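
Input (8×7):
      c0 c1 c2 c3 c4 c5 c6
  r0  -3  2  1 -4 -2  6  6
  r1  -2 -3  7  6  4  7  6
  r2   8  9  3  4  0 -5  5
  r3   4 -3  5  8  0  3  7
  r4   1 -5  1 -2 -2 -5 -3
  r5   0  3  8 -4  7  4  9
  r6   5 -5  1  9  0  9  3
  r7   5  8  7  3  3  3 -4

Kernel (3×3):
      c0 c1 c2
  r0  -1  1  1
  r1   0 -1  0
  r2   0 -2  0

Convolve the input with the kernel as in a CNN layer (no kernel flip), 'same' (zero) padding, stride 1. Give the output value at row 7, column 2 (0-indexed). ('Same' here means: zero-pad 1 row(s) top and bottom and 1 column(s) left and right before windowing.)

The receptive field on the zero-padded input at this output position is [-5 1 9 / 8 7 3 / 0 0 0]. Elementwise product with the kernel and sum: -5·-1 + 1·1 + 9·1 + 7·-1 + 0·-2.

8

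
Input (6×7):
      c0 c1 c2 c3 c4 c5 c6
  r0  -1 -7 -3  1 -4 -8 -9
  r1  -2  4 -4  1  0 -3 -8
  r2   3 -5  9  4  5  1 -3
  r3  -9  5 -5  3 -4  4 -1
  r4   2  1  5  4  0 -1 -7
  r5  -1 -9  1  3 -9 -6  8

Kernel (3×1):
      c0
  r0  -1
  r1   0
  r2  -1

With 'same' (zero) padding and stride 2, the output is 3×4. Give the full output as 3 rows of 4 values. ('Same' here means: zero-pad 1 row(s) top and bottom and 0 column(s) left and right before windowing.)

2 4 0 8
11 9 4 9
10 4 13 -7

Output[0,0]: The receptive field on the zero-padded input at this output position is [0 / -1 / -2]. Elementwise product with the kernel and sum: 0·-1 + -2·-1.
Output[0,1]: The receptive field on the zero-padded input at this output position is [0 / -3 / -4]. Elementwise product with the kernel and sum: 0·-1 + -4·-1.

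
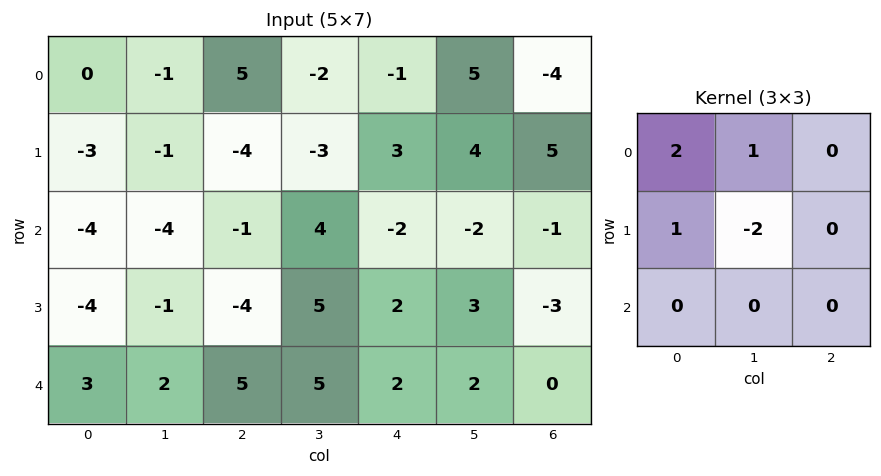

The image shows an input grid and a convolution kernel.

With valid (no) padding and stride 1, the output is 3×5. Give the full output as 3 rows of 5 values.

-2 10 10 -14 -2
-3 -8 -20 5 12
-14 -2 -12 7 -10

Output[0,0]: The receptive field on the input at this output position is [0 -1 5 / -3 -1 -4 / -4 -4 -1]. Elementwise product with the kernel and sum: 0·2 + -1·1 + -3·1 + -1·-2.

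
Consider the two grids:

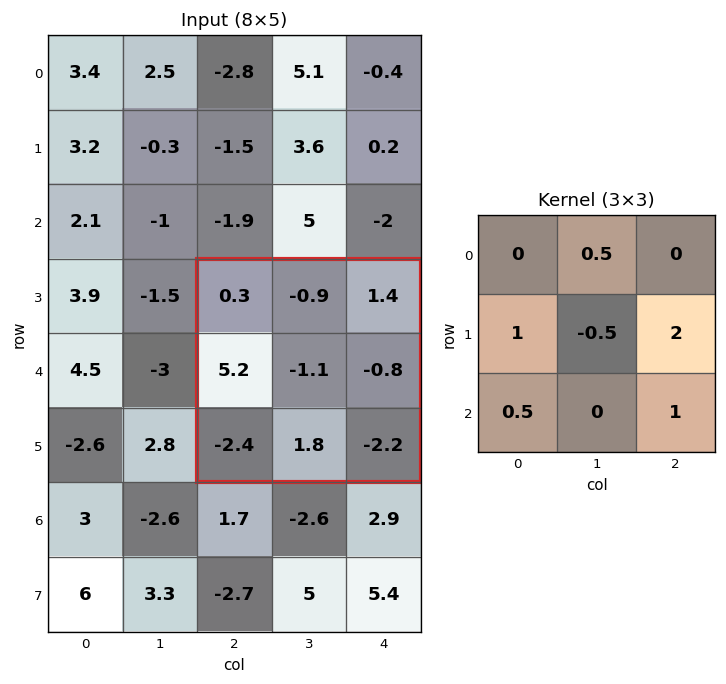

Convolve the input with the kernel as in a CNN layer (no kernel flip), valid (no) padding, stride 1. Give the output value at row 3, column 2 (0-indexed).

The receptive field on the input at this output position is [0.3 -0.9 1.4 / 5.2 -1.1 -0.8 / -2.4 1.8 -2.2]. Elementwise product with the kernel and sum: -0.9·0.5 + 5.2·1 + -1.1·-0.5 + -0.8·2 + -2.4·0.5 + -2.2·1.

0.3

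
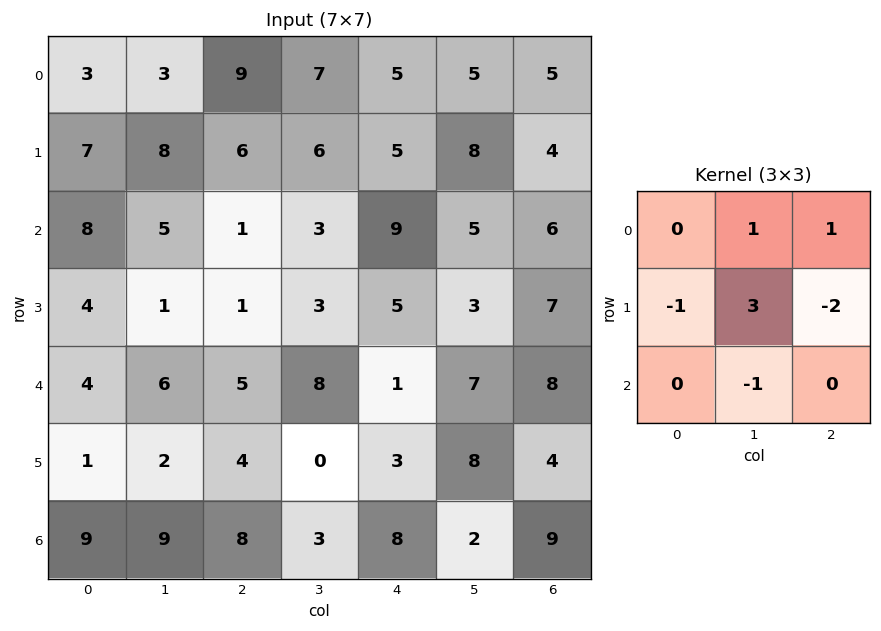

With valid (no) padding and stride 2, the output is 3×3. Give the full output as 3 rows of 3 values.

12 11 16
-3 2 -6
-1 -4 26

Output[0,0]: The receptive field on the input at this output position is [3 3 9 / 7 8 6 / 8 5 1]. Elementwise product with the kernel and sum: 3·1 + 9·1 + 7·-1 + 8·3 + 6·-2 + 5·-1.
Output[0,1]: The receptive field on the input at this output position is [9 7 5 / 6 6 5 / 1 3 9]. Elementwise product with the kernel and sum: 7·1 + 5·1 + 6·-1 + 6·3 + 5·-2 + 3·-1.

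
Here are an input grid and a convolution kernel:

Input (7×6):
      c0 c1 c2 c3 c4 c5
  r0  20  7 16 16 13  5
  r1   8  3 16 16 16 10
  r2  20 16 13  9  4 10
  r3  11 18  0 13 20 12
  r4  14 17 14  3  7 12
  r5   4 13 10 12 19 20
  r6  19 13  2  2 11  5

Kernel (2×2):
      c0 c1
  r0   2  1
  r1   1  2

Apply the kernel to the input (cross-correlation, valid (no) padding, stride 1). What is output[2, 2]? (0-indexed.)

The receptive field on the input at this output position is [13 9 / 0 13]. Elementwise product with the kernel and sum: 13·2 + 9·1 + 0·1 + 13·2.

61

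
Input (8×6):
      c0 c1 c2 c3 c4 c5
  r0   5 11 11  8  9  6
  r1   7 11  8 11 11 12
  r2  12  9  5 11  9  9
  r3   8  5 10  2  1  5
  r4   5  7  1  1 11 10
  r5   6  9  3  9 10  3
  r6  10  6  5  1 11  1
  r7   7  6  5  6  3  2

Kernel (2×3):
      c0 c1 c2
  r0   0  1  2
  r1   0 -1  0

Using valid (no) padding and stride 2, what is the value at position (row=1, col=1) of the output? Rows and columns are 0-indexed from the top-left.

27

The receptive field on the input at this output position is [5 11 9 / 10 2 1]. Elementwise product with the kernel and sum: 11·1 + 9·2 + 2·-1.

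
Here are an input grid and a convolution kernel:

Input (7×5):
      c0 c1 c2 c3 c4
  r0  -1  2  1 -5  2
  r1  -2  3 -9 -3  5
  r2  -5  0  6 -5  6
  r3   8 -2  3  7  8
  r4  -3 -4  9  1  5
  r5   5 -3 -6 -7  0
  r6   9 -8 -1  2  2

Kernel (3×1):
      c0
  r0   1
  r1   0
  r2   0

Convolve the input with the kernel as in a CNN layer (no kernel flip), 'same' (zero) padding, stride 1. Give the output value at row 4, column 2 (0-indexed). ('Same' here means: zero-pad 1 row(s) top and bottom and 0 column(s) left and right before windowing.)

3

The receptive field on the zero-padded input at this output position is [3 / 9 / -6]. Elementwise product with the kernel and sum: 3·1.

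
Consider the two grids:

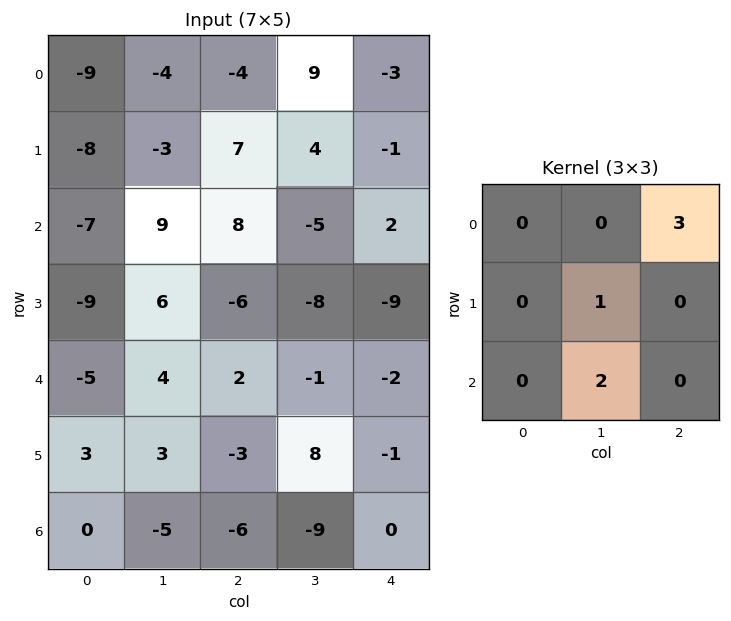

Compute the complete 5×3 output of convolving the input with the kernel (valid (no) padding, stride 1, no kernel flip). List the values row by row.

3 50 -15
42 8 -24
38 -17 -4
-8 -28 -12
-1 -18 -16

Output[0,0]: The receptive field on the input at this output position is [-9 -4 -4 / -8 -3 7 / -7 9 8]. Elementwise product with the kernel and sum: -4·3 + -3·1 + 9·2.
Output[0,1]: The receptive field on the input at this output position is [-4 -4 9 / -3 7 4 / 9 8 -5]. Elementwise product with the kernel and sum: 9·3 + 7·1 + 8·2.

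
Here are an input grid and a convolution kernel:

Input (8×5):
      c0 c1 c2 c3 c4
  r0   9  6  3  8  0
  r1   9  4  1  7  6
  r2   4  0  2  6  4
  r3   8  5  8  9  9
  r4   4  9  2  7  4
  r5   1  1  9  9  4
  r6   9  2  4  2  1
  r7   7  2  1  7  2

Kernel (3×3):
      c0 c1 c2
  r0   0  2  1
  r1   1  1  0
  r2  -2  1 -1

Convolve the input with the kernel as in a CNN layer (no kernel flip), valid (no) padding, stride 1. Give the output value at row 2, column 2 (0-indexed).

32

The receptive field on the input at this output position is [2 6 4 / 8 9 9 / 2 7 4]. Elementwise product with the kernel and sum: 6·2 + 4·1 + 8·1 + 9·1 + 2·-2 + 7·1 + 4·-1.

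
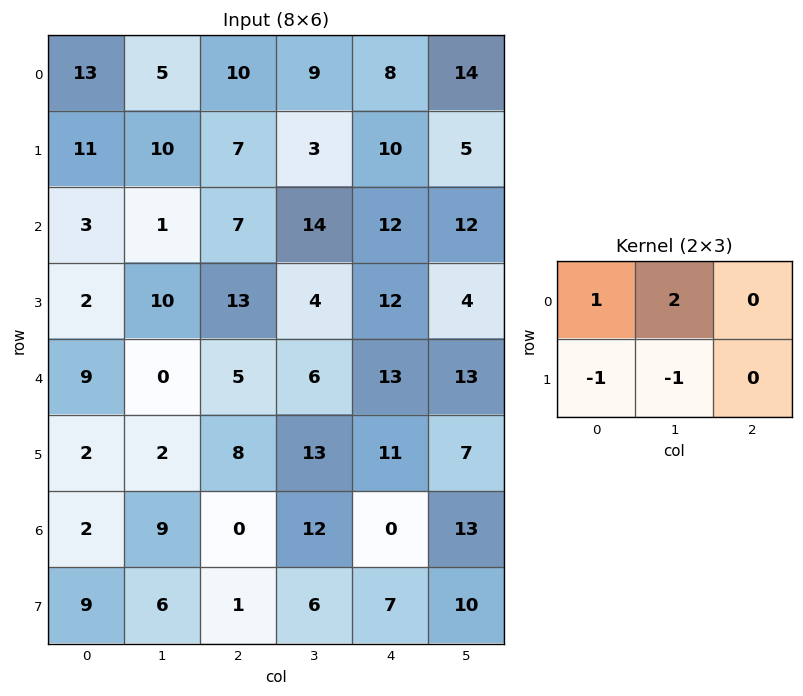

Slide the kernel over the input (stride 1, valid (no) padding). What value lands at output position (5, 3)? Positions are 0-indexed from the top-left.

23

The receptive field on the input at this output position is [13 11 7 / 12 0 13]. Elementwise product with the kernel and sum: 13·1 + 11·2 + 12·-1 + 0·-1.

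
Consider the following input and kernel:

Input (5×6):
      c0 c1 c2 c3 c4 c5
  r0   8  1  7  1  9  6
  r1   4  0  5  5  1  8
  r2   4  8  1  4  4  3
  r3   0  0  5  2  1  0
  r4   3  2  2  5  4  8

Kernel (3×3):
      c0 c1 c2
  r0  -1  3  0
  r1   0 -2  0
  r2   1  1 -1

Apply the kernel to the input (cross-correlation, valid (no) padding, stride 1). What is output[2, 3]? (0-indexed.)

7

The receptive field on the input at this output position is [4 4 3 / 2 1 0 / 5 4 8]. Elementwise product with the kernel and sum: 4·-1 + 4·3 + 1·-2 + 5·1 + 4·1 + 8·-1.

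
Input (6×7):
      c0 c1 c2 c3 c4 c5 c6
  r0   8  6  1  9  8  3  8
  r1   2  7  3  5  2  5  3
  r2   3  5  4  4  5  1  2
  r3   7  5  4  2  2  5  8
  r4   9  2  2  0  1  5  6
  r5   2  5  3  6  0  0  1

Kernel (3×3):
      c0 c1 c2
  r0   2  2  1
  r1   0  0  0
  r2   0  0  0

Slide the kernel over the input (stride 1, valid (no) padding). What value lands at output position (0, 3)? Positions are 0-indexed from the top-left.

37

The receptive field on the input at this output position is [9 8 3 / 5 2 5 / 4 5 1]. Elementwise product with the kernel and sum: 9·2 + 8·2 + 3·1.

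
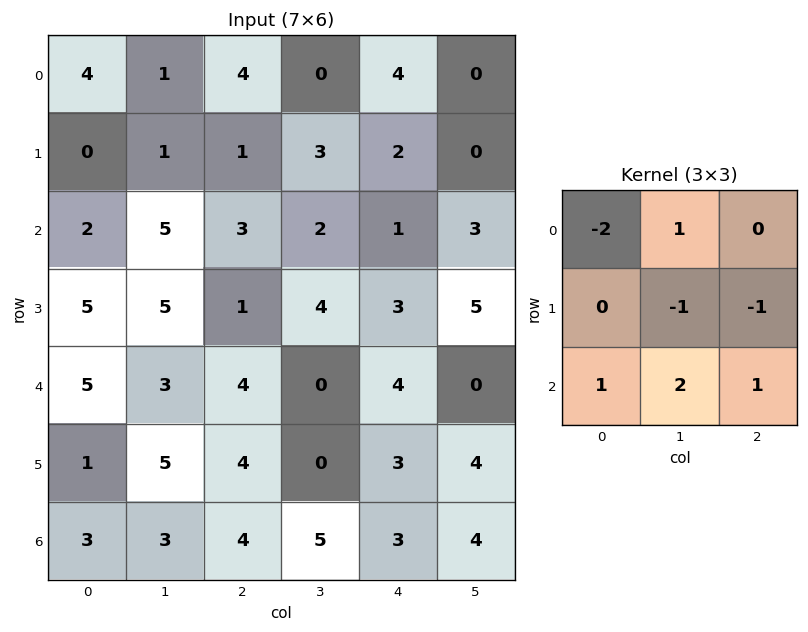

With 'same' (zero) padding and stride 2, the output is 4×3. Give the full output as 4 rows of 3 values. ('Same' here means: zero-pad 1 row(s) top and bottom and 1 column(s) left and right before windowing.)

Output[0,0]: The receptive field on the zero-padded input at this output position is [0 0 0 / 0 4 1 / 0 0 1]. Elementwise product with the kernel and sum: 0·-2 + 0·1 + 4·-1 + 1·-1 + 0·1 + 0·2 + 1·1.

-4 2 3
8 5 7
4 0 1
-5 -15 -4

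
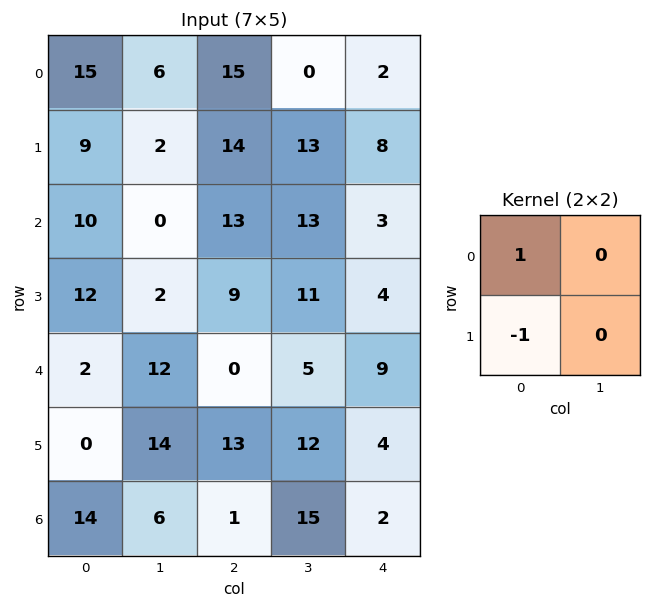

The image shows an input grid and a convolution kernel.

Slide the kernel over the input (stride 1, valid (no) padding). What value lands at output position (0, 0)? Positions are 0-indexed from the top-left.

6

The receptive field on the input at this output position is [15 6 / 9 2]. Elementwise product with the kernel and sum: 15·1 + 9·-1.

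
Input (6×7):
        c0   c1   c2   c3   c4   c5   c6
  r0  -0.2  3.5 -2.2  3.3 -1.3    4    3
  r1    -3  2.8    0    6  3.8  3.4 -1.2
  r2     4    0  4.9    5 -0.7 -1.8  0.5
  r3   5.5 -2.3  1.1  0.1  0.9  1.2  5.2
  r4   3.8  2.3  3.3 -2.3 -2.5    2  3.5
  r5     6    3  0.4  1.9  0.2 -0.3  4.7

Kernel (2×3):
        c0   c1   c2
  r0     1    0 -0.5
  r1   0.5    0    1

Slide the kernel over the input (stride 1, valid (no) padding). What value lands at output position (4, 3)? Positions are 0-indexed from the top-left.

-2.65

The receptive field on the input at this output position is [-2.3 -2.5 2 / 1.9 0.2 -0.3]. Elementwise product with the kernel and sum: -2.3·1 + 2·-0.5 + 1.9·0.5 + -0.3·1.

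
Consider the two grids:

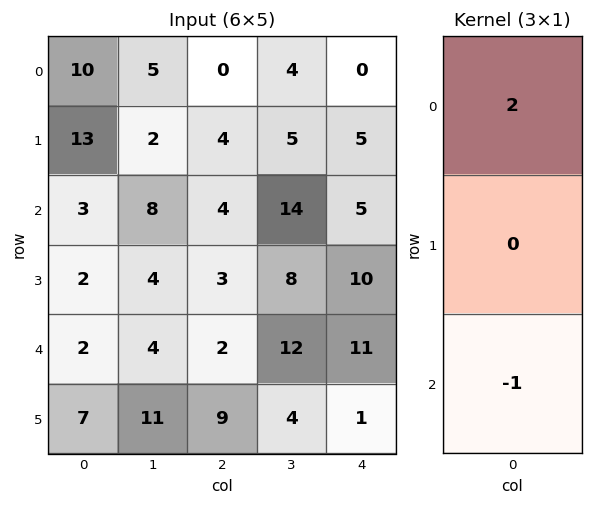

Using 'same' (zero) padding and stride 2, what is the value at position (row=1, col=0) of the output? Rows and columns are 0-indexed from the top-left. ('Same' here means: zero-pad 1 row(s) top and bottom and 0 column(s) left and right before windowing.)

24

The receptive field on the zero-padded input at this output position is [13 / 3 / 2]. Elementwise product with the kernel and sum: 13·2 + 2·-1.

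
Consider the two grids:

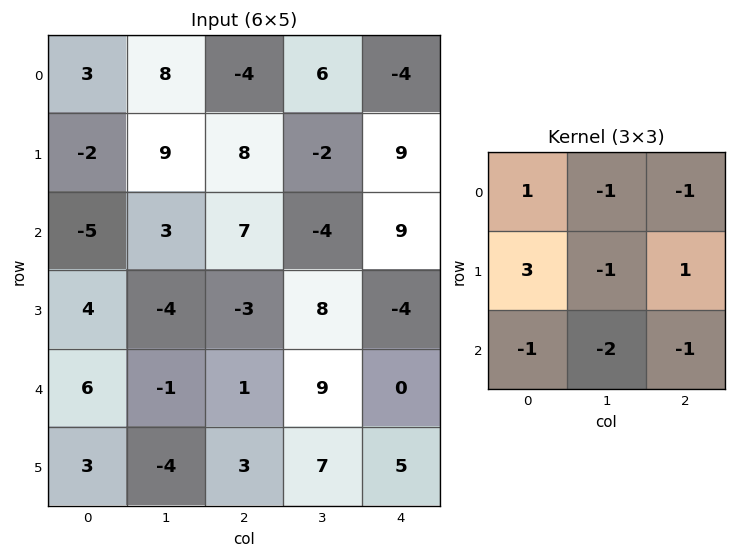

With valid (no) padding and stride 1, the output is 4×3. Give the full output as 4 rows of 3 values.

-16 10 21
-23 3 26
-7 -11 -38
33 -13 -35

Output[0,0]: The receptive field on the input at this output position is [3 8 -4 / -2 9 8 / -5 3 7]. Elementwise product with the kernel and sum: 3·1 + 8·-1 + -4·-1 + -2·3 + 9·-1 + 8·1 + -5·-1 + 3·-2 + 7·-1.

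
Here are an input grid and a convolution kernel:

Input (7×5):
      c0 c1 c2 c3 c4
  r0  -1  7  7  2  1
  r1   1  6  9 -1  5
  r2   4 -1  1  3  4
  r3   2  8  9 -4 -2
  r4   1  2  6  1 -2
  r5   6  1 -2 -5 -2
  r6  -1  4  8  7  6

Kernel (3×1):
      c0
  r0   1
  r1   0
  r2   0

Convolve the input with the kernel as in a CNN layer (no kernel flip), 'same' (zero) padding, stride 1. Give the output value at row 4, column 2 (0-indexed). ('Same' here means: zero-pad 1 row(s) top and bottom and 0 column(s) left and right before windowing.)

The receptive field on the zero-padded input at this output position is [9 / 6 / -2]. Elementwise product with the kernel and sum: 9·1.

9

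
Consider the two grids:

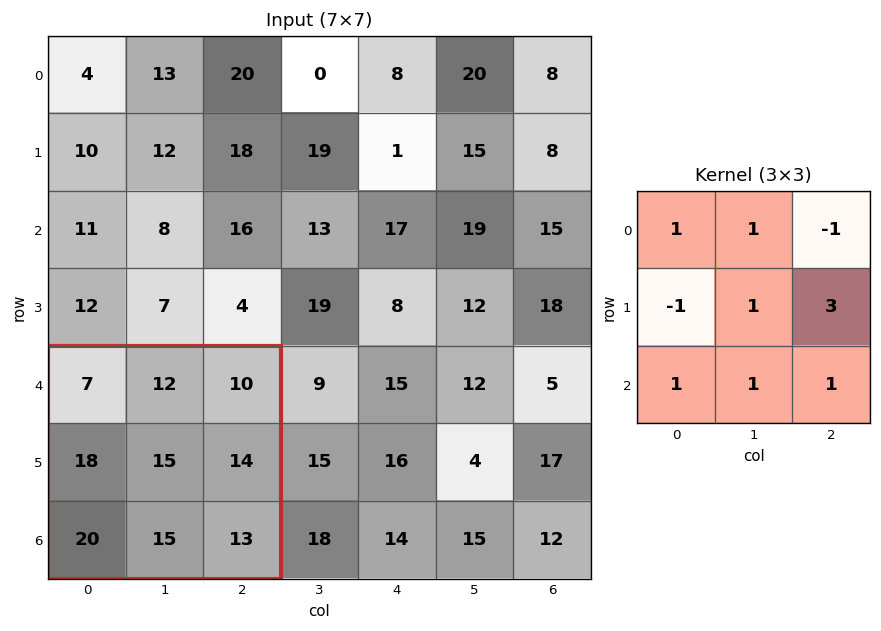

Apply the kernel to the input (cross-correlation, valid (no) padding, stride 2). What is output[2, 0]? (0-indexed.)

The receptive field on the input at this output position is [7 12 10 / 18 15 14 / 20 15 13]. Elementwise product with the kernel and sum: 7·1 + 12·1 + 10·-1 + 18·-1 + 15·1 + 14·3 + 20·1 + 15·1 + 13·1.

96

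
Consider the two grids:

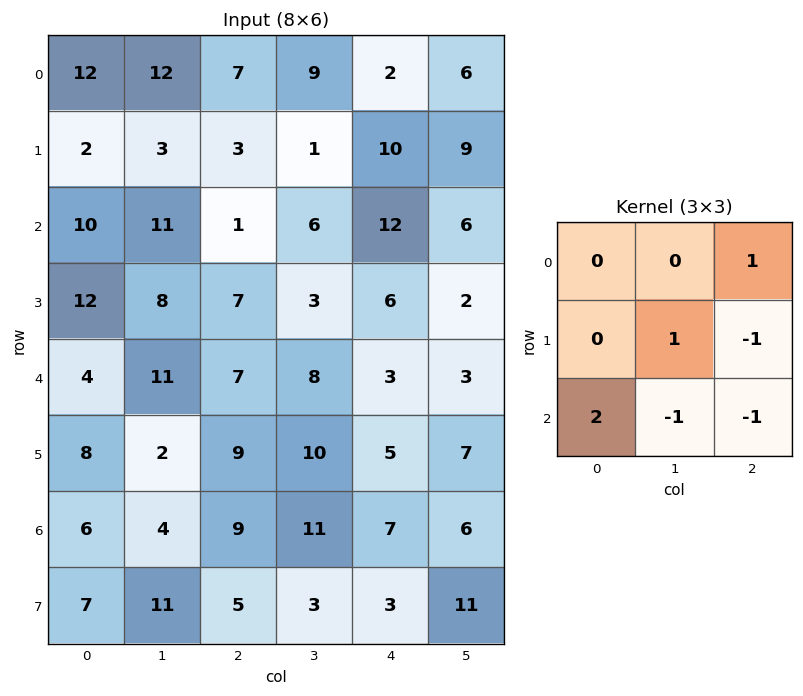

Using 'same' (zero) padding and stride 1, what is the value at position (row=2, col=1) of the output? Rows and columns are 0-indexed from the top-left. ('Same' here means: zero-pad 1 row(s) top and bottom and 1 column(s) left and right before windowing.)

The receptive field on the zero-padded input at this output position is [2 3 3 / 10 11 1 / 12 8 7]. Elementwise product with the kernel and sum: 3·1 + 11·1 + 1·-1 + 12·2 + 8·-1 + 7·-1.

22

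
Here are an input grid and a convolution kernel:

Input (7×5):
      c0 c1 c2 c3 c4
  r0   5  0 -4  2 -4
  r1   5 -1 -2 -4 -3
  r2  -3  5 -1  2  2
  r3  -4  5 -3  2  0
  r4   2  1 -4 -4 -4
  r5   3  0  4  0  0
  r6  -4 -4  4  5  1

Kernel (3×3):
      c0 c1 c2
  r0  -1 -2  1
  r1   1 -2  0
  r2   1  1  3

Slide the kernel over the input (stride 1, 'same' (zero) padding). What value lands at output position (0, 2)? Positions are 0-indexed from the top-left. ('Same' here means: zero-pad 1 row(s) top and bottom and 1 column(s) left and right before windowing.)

-7

The receptive field on the zero-padded input at this output position is [0 0 0 / 0 -4 2 / -1 -2 -4]. Elementwise product with the kernel and sum: 0·-1 + 0·-2 + 0·1 + 0·1 + -4·-2 + -1·1 + -2·1 + -4·3.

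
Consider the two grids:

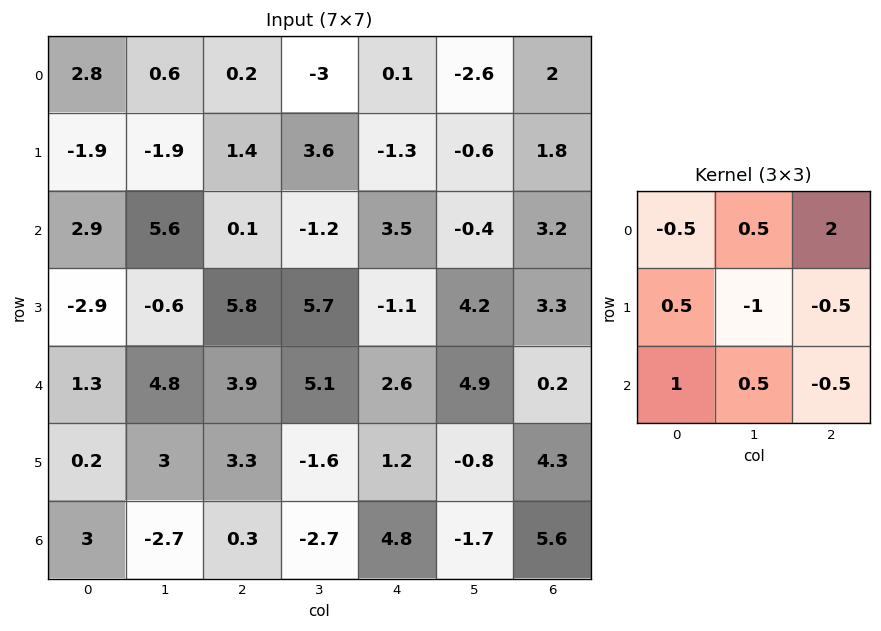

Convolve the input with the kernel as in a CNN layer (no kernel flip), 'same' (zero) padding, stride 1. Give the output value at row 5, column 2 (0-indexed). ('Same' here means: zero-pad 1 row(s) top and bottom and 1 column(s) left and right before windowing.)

7.55

The receptive field on the zero-padded input at this output position is [4.8 3.9 5.1 / 3 3.3 -1.6 / -2.7 0.3 -2.7]. Elementwise product with the kernel and sum: 4.8·-0.5 + 3.9·0.5 + 5.1·2 + 3·0.5 + 3.3·-1 + -1.6·-0.5 + -2.7·1 + 0.3·0.5 + -2.7·-0.5.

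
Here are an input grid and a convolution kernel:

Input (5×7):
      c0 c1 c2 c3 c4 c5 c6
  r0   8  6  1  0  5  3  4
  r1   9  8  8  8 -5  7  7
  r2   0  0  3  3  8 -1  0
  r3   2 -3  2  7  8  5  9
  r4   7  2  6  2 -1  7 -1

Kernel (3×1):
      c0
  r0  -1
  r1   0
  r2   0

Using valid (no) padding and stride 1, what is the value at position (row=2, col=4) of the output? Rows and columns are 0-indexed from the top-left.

The receptive field on the input at this output position is [8 / 8 / -1]. Elementwise product with the kernel and sum: 8·-1.

-8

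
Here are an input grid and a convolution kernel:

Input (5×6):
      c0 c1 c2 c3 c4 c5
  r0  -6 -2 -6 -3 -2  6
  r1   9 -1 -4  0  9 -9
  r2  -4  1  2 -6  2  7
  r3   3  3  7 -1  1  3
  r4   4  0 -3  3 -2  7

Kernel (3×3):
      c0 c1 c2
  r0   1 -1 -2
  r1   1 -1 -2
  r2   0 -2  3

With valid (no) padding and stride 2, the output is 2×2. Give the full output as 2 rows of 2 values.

Output[0,0]: The receptive field on the input at this output position is [-6 -2 -6 / 9 -1 -4 / -4 1 2]. Elementwise product with the kernel and sum: -6·1 + -2·-1 + -6·-2 + 9·1 + -1·-1 + -4·-2 + 1·-2 + 2·3.
Output[0,1]: The receptive field on the input at this output position is [-6 -3 -2 / -4 0 9 / 2 -6 2]. Elementwise product with the kernel and sum: -6·1 + -3·-1 + -2·-2 + -4·1 + 0·-1 + 9·-2 + -6·-2 + 2·3.

30 -3
-32 -2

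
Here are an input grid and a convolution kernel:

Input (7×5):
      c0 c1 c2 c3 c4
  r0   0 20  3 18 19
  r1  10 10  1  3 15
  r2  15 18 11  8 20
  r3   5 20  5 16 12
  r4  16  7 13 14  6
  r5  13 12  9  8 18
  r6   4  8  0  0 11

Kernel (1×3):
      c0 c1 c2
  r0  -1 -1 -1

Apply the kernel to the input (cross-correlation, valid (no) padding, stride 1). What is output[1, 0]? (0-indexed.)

The receptive field on the input at this output position is [10 10 1]. Elementwise product with the kernel and sum: 10·-1 + 10·-1 + 1·-1.

-21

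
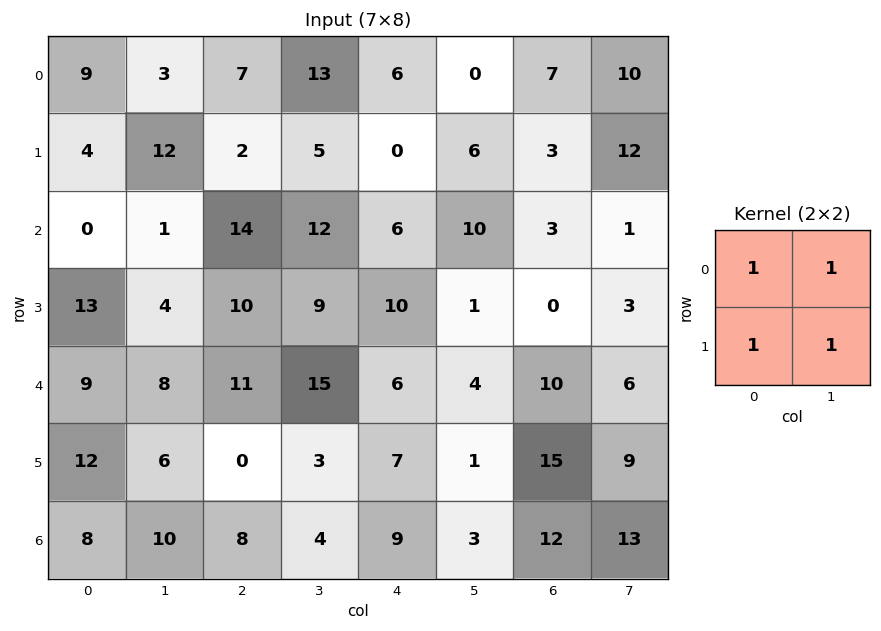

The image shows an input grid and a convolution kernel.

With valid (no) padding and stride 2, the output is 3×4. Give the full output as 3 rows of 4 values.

Output[0,0]: The receptive field on the input at this output position is [9 3 / 4 12]. Elementwise product with the kernel and sum: 9·1 + 3·1 + 4·1 + 12·1.

28 27 12 32
18 45 27 7
35 29 18 40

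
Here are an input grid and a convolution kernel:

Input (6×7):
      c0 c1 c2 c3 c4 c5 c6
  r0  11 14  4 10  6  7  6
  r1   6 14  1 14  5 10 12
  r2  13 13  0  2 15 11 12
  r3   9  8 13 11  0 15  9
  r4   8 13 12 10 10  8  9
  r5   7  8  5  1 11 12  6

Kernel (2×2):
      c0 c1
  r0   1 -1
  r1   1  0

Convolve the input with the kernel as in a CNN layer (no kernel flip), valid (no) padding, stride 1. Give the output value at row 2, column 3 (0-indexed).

-2

The receptive field on the input at this output position is [2 15 / 11 0]. Elementwise product with the kernel and sum: 2·1 + 15·-1 + 11·1.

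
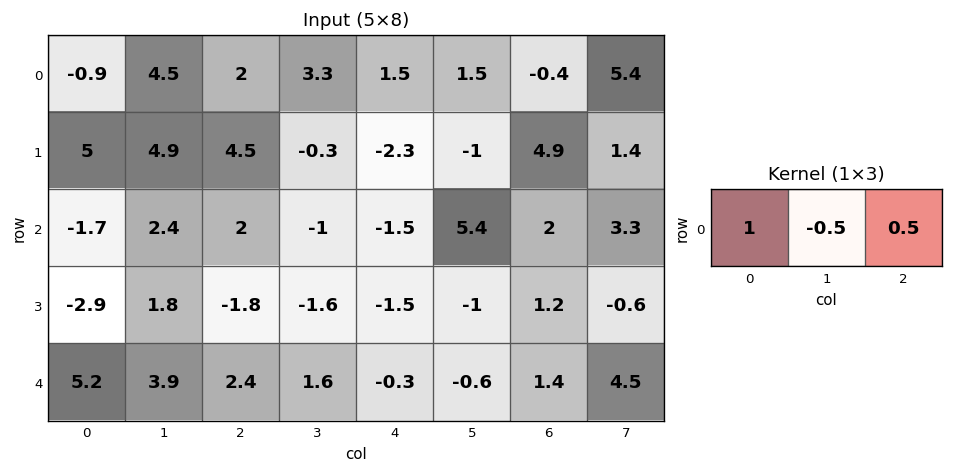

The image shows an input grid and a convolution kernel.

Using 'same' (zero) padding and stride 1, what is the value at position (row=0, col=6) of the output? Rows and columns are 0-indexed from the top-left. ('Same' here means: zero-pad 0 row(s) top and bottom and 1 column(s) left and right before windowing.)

The receptive field on the zero-padded input at this output position is [1.5 -0.4 5.4]. Elementwise product with the kernel and sum: 1.5·1 + -0.4·-0.5 + 5.4·0.5.

4.4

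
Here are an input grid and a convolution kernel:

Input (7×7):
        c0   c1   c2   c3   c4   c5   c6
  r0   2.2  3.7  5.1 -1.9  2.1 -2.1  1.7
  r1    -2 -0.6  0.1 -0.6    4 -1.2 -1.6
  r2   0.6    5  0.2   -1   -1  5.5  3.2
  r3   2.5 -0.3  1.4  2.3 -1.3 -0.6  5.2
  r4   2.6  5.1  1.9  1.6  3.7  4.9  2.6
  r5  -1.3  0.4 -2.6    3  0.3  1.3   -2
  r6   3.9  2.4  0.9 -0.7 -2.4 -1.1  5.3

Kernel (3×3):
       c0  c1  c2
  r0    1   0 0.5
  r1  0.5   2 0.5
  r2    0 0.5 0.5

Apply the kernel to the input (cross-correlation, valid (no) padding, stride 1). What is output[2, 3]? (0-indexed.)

4.3

The receptive field on the input at this output position is [-1 -1 5.5 / 2.3 -1.3 -0.6 / 1.6 3.7 4.9]. Elementwise product with the kernel and sum: -1·1 + 5.5·0.5 + 2.3·0.5 + -1.3·2 + -0.6·0.5 + 3.7·0.5 + 4.9·0.5.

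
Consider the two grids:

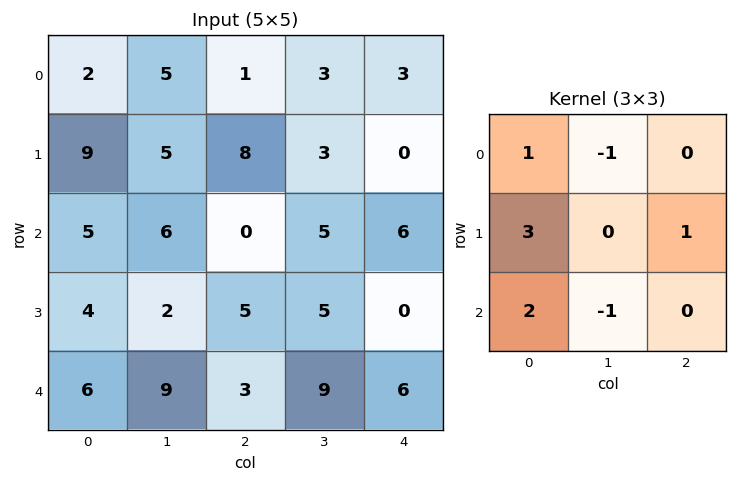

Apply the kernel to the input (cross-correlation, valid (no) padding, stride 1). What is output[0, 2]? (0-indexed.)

The receptive field on the input at this output position is [1 3 3 / 8 3 0 / 0 5 6]. Elementwise product with the kernel and sum: 1·1 + 3·-1 + 8·3 + 0·1 + 0·2 + 5·-1.

17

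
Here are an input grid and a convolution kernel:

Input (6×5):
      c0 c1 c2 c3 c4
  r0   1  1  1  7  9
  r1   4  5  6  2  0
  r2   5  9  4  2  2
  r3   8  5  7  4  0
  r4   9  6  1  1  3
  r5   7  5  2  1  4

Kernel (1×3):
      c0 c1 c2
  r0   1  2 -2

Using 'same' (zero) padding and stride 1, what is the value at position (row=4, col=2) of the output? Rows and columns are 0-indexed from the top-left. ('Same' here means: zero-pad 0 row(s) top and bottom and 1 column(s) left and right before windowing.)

The receptive field on the zero-padded input at this output position is [6 1 1]. Elementwise product with the kernel and sum: 6·1 + 1·2 + 1·-2.

6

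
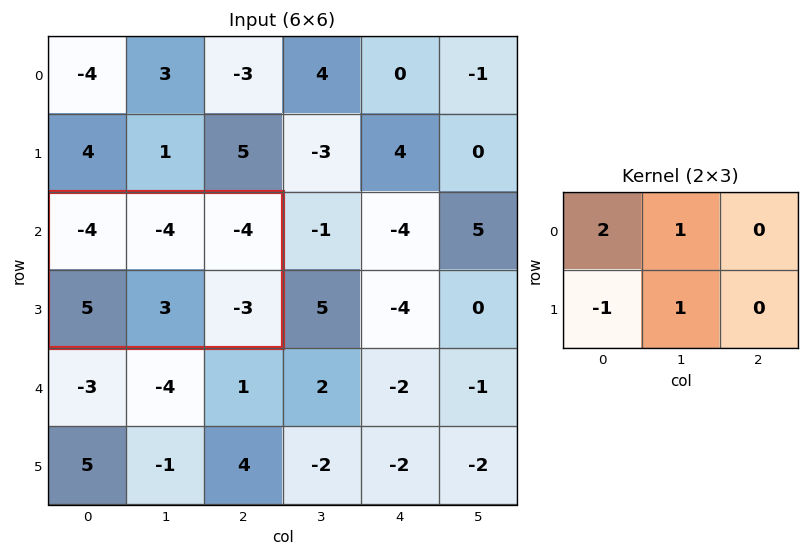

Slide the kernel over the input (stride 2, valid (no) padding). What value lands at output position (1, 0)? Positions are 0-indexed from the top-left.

The receptive field on the input at this output position is [-4 -4 -4 / 5 3 -3]. Elementwise product with the kernel and sum: -4·2 + -4·1 + 5·-1 + 3·1.

-14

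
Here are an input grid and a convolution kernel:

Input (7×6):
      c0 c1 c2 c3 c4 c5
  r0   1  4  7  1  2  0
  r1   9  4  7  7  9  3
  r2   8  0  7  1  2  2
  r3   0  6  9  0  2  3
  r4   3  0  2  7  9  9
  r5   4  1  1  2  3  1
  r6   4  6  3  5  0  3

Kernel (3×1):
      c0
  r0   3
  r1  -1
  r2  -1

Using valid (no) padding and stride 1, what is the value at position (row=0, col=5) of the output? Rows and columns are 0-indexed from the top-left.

-5

The receptive field on the input at this output position is [0 / 3 / 2]. Elementwise product with the kernel and sum: 0·3 + 3·-1 + 2·-1.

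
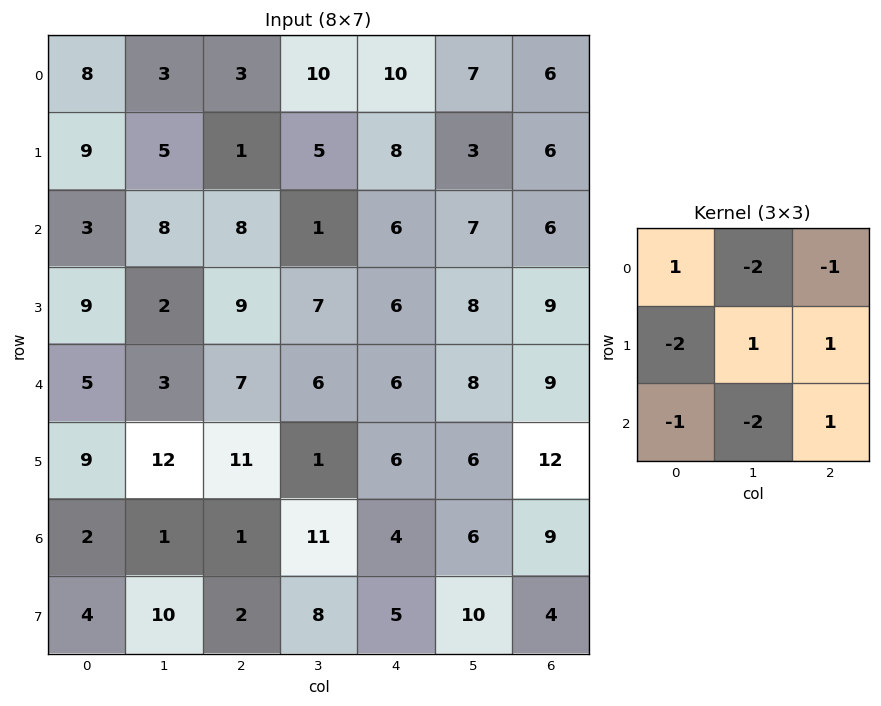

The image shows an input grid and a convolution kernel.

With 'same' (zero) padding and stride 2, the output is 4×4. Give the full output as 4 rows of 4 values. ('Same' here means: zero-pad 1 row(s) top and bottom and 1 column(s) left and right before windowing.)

Output[0,0]: The receptive field on the zero-padded input at this output position is [0 0 0 / 0 8 3 / 0 9 5]. Elementwise product with the kernel and sum: 0·1 + 0·-2 + 0·-1 + 0·-2 + 8·1 + 3·1 + 0·-1 + 9·-2 + 5·1.

-2 5 -21 -23
-28 -22 -14 -43
-18 -49 -18 -47
-25 -7 -37 -39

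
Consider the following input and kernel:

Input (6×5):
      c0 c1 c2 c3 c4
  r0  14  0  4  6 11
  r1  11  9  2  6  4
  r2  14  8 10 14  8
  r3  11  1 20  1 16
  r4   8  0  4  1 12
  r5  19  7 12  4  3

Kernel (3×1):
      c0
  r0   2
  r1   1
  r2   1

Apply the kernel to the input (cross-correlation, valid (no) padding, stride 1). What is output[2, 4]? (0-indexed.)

44

The receptive field on the input at this output position is [8 / 16 / 12]. Elementwise product with the kernel and sum: 8·2 + 16·1 + 12·1.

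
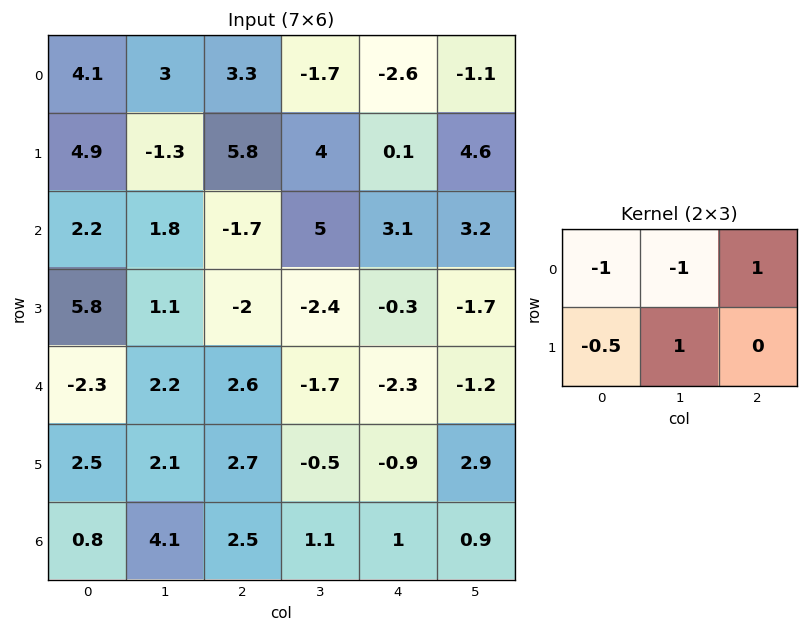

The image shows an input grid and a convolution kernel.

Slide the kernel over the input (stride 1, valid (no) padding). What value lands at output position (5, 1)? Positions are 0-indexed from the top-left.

-4.85

The receptive field on the input at this output position is [2.1 2.7 -0.5 / 4.1 2.5 1.1]. Elementwise product with the kernel and sum: 2.1·-1 + 2.7·-1 + -0.5·1 + 4.1·-0.5 + 2.5·1.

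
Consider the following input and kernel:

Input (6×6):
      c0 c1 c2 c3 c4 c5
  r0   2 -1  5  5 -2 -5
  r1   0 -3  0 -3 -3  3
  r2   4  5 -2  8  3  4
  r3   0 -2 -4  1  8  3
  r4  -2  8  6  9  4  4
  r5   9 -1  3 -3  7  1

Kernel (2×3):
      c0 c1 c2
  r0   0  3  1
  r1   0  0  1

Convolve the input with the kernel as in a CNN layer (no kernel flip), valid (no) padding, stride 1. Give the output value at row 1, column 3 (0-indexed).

The receptive field on the input at this output position is [-3 -3 3 / 8 3 4]. Elementwise product with the kernel and sum: -3·3 + 3·1 + 4·1.

-2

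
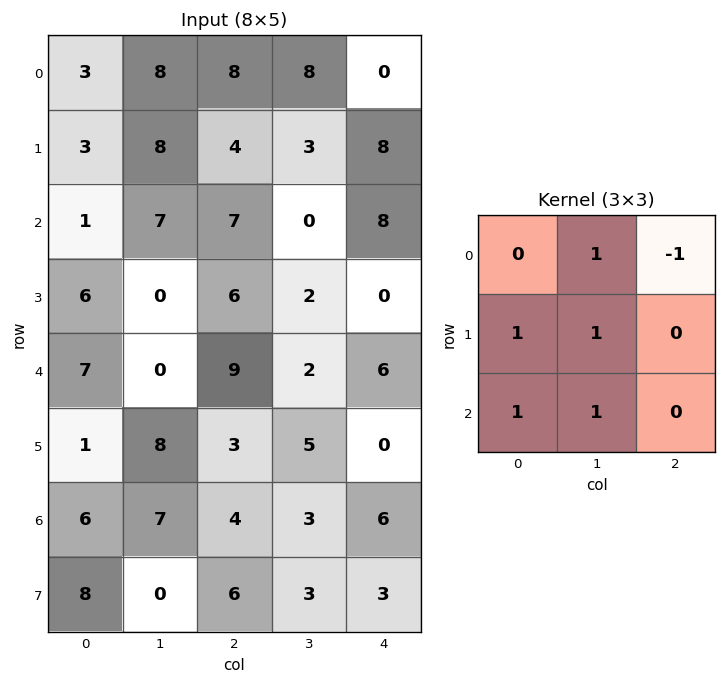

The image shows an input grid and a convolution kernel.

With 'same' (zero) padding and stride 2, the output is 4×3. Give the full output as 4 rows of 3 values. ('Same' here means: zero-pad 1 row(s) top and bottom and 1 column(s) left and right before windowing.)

6 28 19
2 21 18
14 24 13
7 15 15

Output[0,0]: The receptive field on the zero-padded input at this output position is [0 0 0 / 0 3 8 / 0 3 8]. Elementwise product with the kernel and sum: 0·1 + 0·-1 + 0·1 + 3·1 + 0·1 + 3·1.
Output[0,1]: The receptive field on the zero-padded input at this output position is [0 0 0 / 8 8 8 / 8 4 3]. Elementwise product with the kernel and sum: 0·1 + 0·-1 + 8·1 + 8·1 + 8·1 + 4·1.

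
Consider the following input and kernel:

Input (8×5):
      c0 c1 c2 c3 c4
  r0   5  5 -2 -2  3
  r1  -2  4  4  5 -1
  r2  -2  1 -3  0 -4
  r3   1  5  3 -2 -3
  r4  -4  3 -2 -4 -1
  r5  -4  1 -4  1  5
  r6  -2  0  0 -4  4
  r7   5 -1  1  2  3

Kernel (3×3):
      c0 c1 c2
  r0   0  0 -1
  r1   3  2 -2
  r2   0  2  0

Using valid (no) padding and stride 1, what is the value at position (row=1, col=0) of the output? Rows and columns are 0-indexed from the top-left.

8

The receptive field on the input at this output position is [-2 4 4 / -2 1 -3 / 1 5 3]. Elementwise product with the kernel and sum: 4·-1 + -2·3 + 1·2 + -3·-2 + 5·2.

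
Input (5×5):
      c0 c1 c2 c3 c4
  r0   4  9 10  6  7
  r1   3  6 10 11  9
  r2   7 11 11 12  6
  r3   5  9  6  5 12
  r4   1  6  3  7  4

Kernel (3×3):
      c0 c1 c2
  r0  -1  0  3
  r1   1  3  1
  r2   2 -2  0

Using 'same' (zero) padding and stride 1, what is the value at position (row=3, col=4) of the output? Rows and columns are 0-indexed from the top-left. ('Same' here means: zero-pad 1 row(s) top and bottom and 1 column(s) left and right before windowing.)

35

The receptive field on the zero-padded input at this output position is [12 6 0 / 5 12 0 / 7 4 0]. Elementwise product with the kernel and sum: 12·-1 + 0·3 + 5·1 + 12·3 + 0·1 + 7·2 + 4·-2.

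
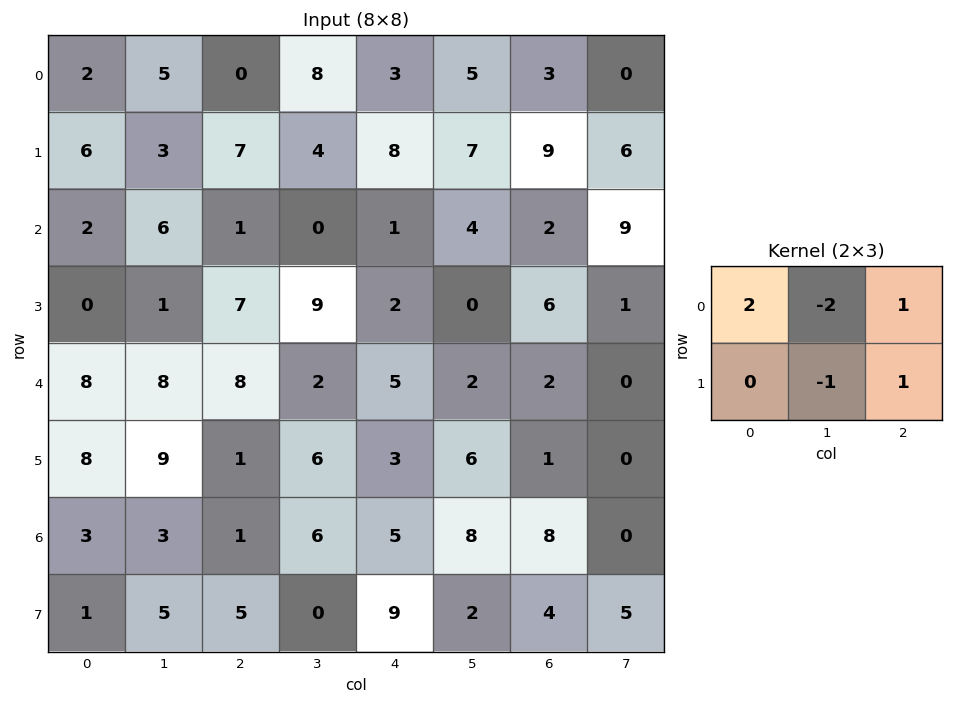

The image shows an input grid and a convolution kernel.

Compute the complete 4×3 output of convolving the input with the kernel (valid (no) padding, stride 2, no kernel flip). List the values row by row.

-2 -9 1
-1 -4 2
0 14 3
1 4 4

Output[0,0]: The receptive field on the input at this output position is [2 5 0 / 6 3 7]. Elementwise product with the kernel and sum: 2·2 + 5·-2 + 0·1 + 3·-1 + 7·1.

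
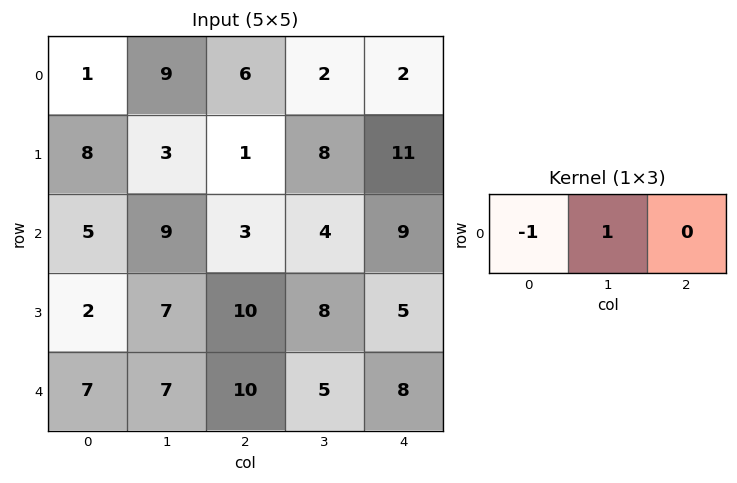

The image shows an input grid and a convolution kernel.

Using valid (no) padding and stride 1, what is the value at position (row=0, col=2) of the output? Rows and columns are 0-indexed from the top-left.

The receptive field on the input at this output position is [6 2 2]. Elementwise product with the kernel and sum: 6·-1 + 2·1.

-4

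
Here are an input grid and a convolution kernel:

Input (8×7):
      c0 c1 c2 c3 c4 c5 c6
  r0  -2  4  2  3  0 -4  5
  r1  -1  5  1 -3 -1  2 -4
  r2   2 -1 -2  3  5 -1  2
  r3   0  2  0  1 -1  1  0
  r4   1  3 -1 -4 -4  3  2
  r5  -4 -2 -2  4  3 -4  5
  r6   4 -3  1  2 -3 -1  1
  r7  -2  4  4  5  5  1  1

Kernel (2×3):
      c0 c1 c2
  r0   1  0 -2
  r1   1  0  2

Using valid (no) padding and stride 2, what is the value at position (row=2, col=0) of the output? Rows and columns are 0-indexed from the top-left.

The receptive field on the input at this output position is [1 3 -1 / -4 -2 -2]. Elementwise product with the kernel and sum: 1·1 + -1·-2 + -4·1 + -2·2.

-5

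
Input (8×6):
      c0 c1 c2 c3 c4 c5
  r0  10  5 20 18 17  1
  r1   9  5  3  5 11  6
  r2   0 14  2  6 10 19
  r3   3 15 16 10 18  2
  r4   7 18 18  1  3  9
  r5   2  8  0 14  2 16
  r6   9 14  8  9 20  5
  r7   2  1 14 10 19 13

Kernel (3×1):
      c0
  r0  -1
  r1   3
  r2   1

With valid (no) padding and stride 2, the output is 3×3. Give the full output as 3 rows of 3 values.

Output[0,0]: The receptive field on the input at this output position is [10 / 9 / 0]. Elementwise product with the kernel and sum: 10·-1 + 9·3 + 0·1.
Output[0,1]: The receptive field on the input at this output position is [20 / 3 / 2]. Elementwise product with the kernel and sum: 20·-1 + 3·3 + 2·1.

17 -9 26
16 64 47
8 -10 23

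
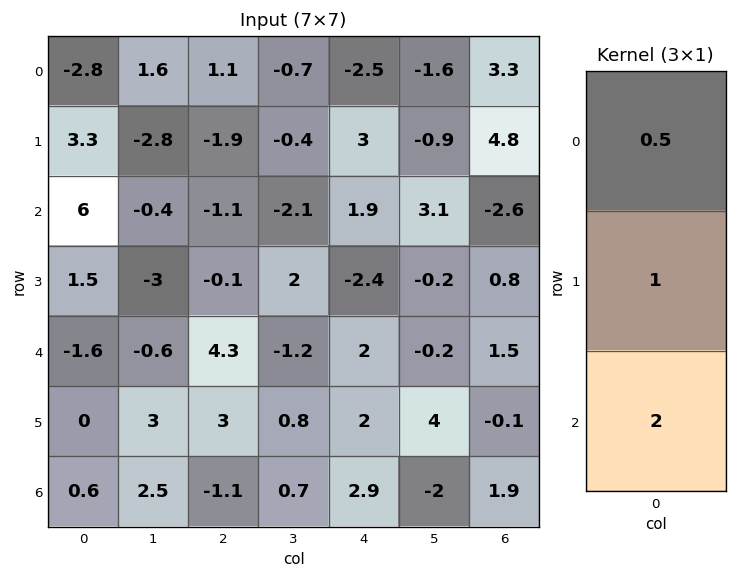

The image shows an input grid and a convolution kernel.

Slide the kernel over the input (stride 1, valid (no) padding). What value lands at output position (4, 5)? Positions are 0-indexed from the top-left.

-0.1

The receptive field on the input at this output position is [-0.2 / 4 / -2]. Elementwise product with the kernel and sum: -0.2·0.5 + 4·1 + -2·2.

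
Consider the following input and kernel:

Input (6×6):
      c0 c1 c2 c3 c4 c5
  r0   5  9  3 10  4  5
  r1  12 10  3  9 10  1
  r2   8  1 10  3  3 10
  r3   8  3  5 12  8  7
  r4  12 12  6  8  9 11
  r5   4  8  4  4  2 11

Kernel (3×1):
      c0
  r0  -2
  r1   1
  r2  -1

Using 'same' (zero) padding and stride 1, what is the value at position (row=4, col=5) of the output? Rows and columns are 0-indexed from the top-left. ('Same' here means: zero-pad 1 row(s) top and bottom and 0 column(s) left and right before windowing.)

-14

The receptive field on the zero-padded input at this output position is [7 / 11 / 11]. Elementwise product with the kernel and sum: 7·-2 + 11·1 + 11·-1.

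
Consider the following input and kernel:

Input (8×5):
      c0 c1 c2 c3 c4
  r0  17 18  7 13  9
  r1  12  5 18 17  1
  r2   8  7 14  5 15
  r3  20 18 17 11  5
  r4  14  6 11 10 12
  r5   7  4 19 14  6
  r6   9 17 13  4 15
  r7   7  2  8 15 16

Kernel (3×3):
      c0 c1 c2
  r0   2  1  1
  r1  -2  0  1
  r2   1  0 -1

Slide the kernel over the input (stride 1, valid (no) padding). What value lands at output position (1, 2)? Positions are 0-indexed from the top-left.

The receptive field on the input at this output position is [18 17 1 / 14 5 15 / 17 11 5]. Elementwise product with the kernel and sum: 18·2 + 17·1 + 1·1 + 14·-2 + 15·1 + 17·1 + 5·-1.

53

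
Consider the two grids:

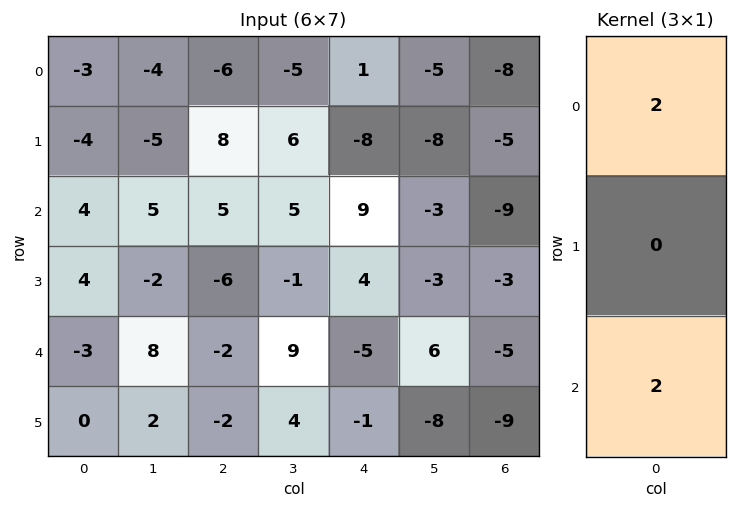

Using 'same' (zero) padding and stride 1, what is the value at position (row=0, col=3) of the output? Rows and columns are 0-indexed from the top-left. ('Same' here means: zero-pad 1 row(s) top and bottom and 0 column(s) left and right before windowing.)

The receptive field on the zero-padded input at this output position is [0 / -5 / 6]. Elementwise product with the kernel and sum: 0·2 + 6·2.

12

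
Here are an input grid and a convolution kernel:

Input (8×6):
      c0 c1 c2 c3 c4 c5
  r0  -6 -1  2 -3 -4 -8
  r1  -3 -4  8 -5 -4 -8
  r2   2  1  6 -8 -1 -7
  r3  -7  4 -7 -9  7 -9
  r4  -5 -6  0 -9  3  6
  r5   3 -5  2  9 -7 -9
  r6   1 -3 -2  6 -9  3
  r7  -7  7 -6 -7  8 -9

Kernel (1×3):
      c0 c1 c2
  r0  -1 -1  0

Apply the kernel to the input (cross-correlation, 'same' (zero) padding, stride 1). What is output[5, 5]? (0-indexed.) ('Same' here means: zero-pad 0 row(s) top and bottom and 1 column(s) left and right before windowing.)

16

The receptive field on the zero-padded input at this output position is [-7 -9 0]. Elementwise product with the kernel and sum: -7·-1 + -9·-1.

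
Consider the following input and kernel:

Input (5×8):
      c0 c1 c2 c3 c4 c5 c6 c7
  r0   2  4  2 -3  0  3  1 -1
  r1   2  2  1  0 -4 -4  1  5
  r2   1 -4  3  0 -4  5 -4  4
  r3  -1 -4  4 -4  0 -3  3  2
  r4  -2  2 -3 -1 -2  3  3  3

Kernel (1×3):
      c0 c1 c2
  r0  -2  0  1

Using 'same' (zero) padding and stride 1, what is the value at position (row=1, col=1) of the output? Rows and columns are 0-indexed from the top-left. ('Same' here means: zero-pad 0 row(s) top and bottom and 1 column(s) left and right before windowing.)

The receptive field on the zero-padded input at this output position is [2 2 1]. Elementwise product with the kernel and sum: 2·-2 + 1·1.

-3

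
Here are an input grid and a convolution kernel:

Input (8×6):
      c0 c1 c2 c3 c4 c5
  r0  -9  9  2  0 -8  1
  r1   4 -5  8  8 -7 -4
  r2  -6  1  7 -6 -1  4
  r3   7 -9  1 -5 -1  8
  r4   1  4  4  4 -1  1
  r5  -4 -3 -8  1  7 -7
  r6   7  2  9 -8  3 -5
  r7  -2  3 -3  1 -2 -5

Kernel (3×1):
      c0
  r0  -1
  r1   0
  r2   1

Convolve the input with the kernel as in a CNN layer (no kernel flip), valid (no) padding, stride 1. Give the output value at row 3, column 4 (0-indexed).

8

The receptive field on the input at this output position is [-1 / -1 / 7]. Elementwise product with the kernel and sum: -1·-1 + 7·1.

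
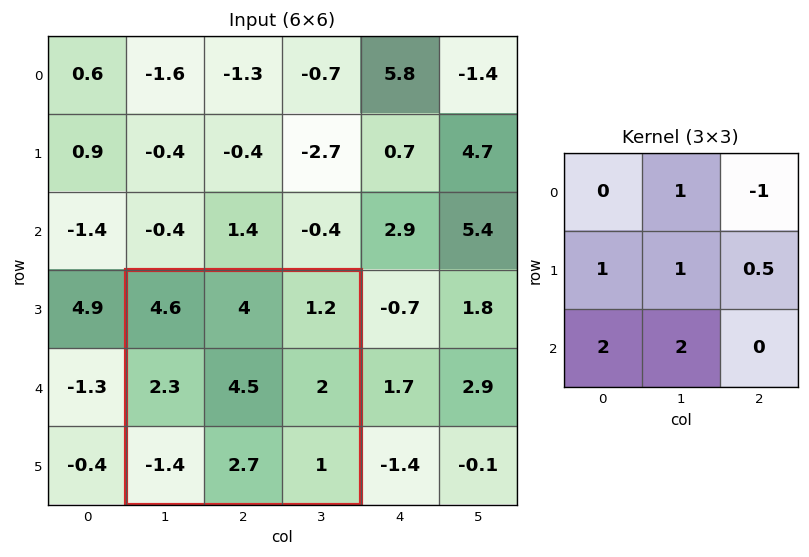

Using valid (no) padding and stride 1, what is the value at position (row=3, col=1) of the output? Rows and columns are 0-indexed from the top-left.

The receptive field on the input at this output position is [4.6 4 1.2 / 2.3 4.5 2 / -1.4 2.7 1]. Elementwise product with the kernel and sum: 4·1 + 1.2·-1 + 2.3·1 + 4.5·1 + 2·0.5 + -1.4·2 + 2.7·2.

13.2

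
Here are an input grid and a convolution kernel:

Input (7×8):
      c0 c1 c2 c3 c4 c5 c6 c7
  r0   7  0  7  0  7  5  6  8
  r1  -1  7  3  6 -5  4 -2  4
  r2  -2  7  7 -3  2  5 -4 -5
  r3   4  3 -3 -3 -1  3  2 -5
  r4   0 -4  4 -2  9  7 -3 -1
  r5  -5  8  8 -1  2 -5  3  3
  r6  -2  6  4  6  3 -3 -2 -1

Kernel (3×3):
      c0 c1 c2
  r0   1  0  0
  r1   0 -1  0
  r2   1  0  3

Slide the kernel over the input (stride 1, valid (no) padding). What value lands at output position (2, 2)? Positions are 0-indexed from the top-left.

The receptive field on the input at this output position is [7 -3 2 / -3 -3 -1 / 4 -2 9]. Elementwise product with the kernel and sum: 7·1 + -3·-1 + 4·1 + 9·3.

41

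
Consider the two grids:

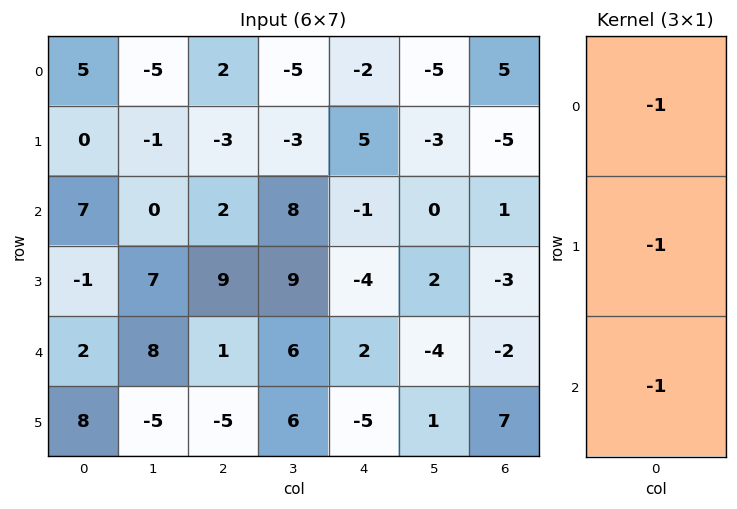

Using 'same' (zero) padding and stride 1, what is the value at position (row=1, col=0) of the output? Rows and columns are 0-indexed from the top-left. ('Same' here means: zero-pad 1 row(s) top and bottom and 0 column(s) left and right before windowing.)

-12

The receptive field on the zero-padded input at this output position is [5 / 0 / 7]. Elementwise product with the kernel and sum: 5·-1 + 0·-1 + 7·-1.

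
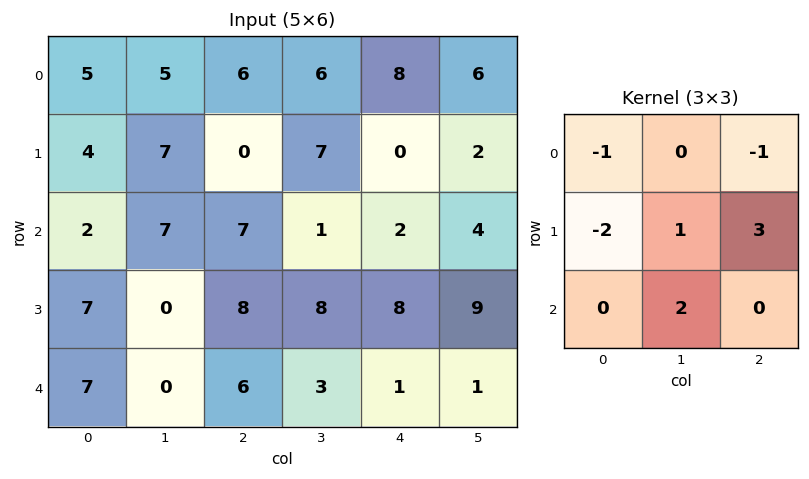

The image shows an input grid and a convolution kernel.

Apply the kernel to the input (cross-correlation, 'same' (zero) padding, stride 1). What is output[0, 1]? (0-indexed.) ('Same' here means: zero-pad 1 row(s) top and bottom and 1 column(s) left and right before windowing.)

27

The receptive field on the zero-padded input at this output position is [0 0 0 / 5 5 6 / 4 7 0]. Elementwise product with the kernel and sum: 0·-1 + 0·-1 + 5·-2 + 5·1 + 6·3 + 7·2.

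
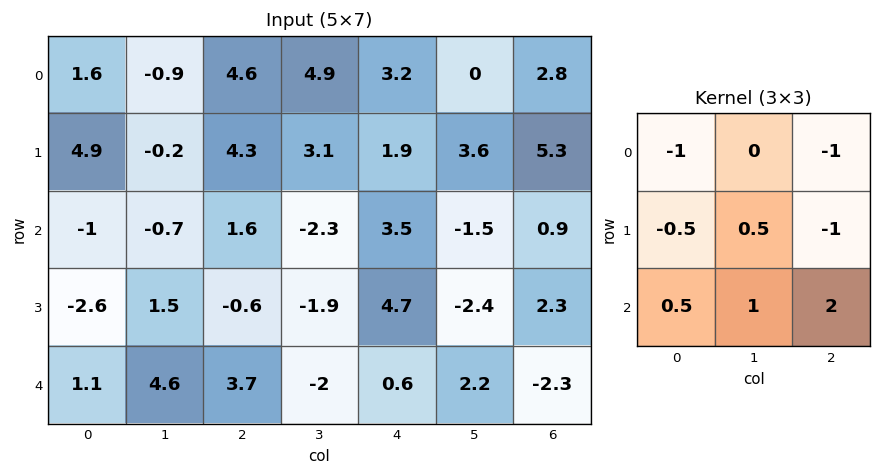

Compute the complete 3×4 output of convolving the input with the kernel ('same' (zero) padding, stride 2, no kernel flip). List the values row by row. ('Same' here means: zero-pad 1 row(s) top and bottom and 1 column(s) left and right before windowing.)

Output[0,0]: The receptive field on the zero-padded input at this output position is [0 0 0 / 0 1.6 -0.9 / 0 4.9 -0.2]. Elementwise product with the kernel and sum: 0·-1 + 0·-1 + 0·-0.5 + 1.6·0.5 + -0.9·-1 + 0·0.5 + 4.9·1 + -0.2·2.

6.2 8.25 9.8 8.5
0.8 -3.1 -3.35 -1.3
-5.55 1.95 3.4 0.15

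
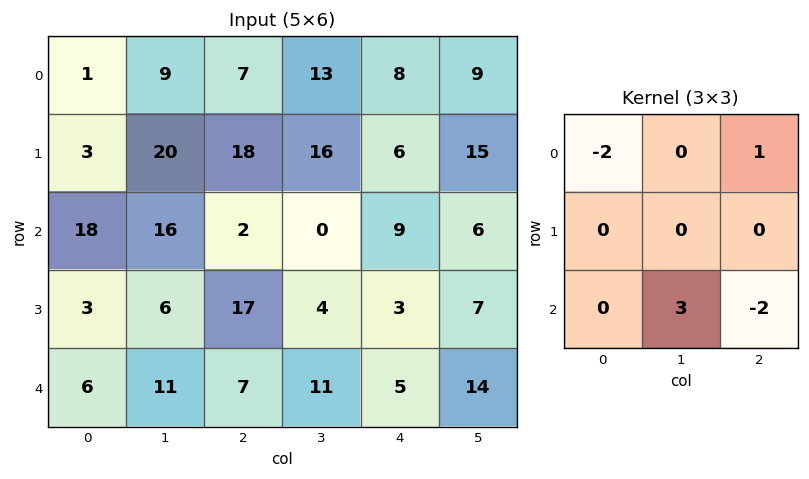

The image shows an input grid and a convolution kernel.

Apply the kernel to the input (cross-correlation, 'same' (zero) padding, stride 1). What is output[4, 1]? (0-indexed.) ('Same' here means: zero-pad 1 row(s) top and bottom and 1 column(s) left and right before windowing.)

11

The receptive field on the zero-padded input at this output position is [3 6 17 / 6 11 7 / 0 0 0]. Elementwise product with the kernel and sum: 3·-2 + 17·1 + 0·3 + 0·-2.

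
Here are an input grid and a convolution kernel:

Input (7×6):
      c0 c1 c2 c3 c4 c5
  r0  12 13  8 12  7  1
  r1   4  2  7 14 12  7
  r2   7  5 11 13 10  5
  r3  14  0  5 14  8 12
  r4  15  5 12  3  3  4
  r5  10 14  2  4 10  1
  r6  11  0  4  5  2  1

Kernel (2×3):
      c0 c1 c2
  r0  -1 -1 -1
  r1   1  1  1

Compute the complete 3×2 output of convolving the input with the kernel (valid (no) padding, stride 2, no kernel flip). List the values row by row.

Output[0,0]: The receptive field on the input at this output position is [12 13 8 / 4 2 7]. Elementwise product with the kernel and sum: 12·-1 + 13·-1 + 8·-1 + 4·1 + 2·1 + 7·1.

-20 6
-4 -7
-6 -2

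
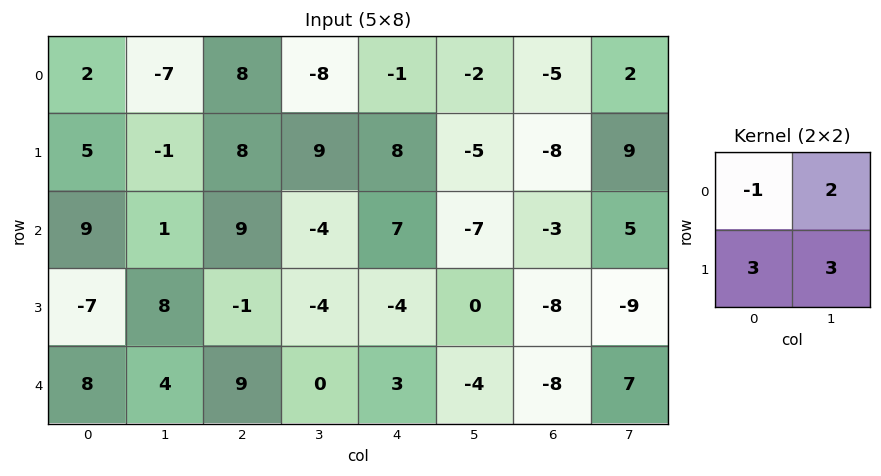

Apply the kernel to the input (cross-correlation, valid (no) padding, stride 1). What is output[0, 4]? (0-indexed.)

The receptive field on the input at this output position is [-1 -2 / 8 -5]. Elementwise product with the kernel and sum: -1·-1 + -2·2 + 8·3 + -5·3.

6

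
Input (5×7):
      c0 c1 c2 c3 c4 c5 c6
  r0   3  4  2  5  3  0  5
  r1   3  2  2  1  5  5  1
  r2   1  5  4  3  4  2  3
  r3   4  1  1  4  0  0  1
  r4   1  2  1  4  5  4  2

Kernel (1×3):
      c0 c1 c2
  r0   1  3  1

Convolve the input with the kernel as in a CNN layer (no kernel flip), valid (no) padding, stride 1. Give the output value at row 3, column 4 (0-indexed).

The receptive field on the input at this output position is [0 0 1]. Elementwise product with the kernel and sum: 0·1 + 0·3 + 1·1.

1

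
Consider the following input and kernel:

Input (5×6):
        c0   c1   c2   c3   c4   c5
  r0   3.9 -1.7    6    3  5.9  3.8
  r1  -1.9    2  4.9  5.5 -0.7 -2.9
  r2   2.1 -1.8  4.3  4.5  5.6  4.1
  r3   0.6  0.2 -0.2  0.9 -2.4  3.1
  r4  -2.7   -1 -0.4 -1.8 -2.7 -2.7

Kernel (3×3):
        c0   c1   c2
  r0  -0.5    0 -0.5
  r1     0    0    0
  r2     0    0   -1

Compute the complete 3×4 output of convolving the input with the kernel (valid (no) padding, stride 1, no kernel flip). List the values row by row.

Output[0,0]: The receptive field on the input at this output position is [3.9 -1.7 6 / -1.9 2 4.9 / 2.1 -1.8 4.3]. Elementwise product with the kernel and sum: 3.9·-0.5 + 6·-0.5 + 4.3·-1.

-9.25 -5.15 -11.55 -7.5
-1.3 -4.65 0.3 -4.4
-2.8 0.45 -2.25 -1.6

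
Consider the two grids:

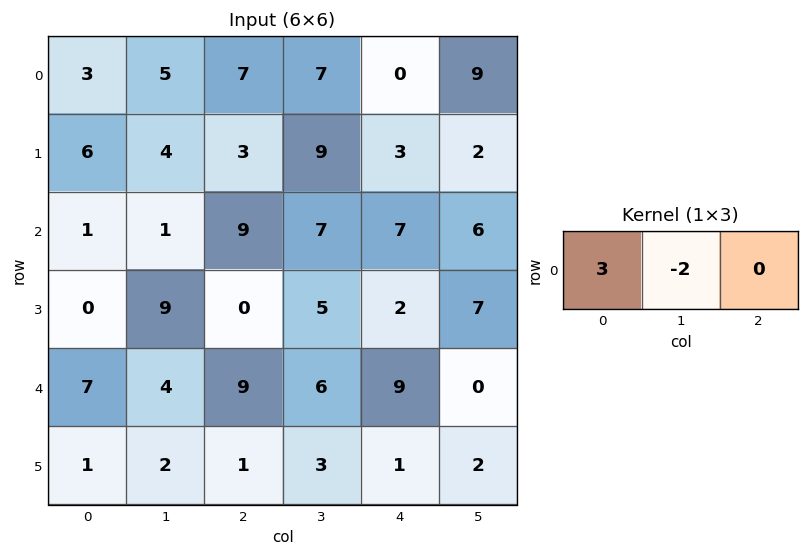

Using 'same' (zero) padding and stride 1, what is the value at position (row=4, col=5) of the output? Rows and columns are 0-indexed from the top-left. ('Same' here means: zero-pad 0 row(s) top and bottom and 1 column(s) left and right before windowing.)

27

The receptive field on the zero-padded input at this output position is [9 0 0]. Elementwise product with the kernel and sum: 9·3 + 0·-2.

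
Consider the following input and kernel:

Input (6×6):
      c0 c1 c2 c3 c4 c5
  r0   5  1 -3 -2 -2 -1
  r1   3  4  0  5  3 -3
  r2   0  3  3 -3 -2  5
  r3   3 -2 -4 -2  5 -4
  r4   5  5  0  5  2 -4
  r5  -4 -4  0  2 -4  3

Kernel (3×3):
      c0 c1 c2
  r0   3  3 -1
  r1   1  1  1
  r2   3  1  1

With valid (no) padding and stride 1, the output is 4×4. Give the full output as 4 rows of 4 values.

Output[0,0]: The receptive field on the input at this output position is [5 1 -3 / 3 4 0 / 0 3 3]. Elementwise product with the kernel and sum: 5·3 + 1·3 + -3·-1 + 3·1 + 4·1 + 0·1 + 0·3 + 3·1 + 3·1.

34 14 -1 -12
30 -2 1 22
23 33 8 -8
1 -16 -18 21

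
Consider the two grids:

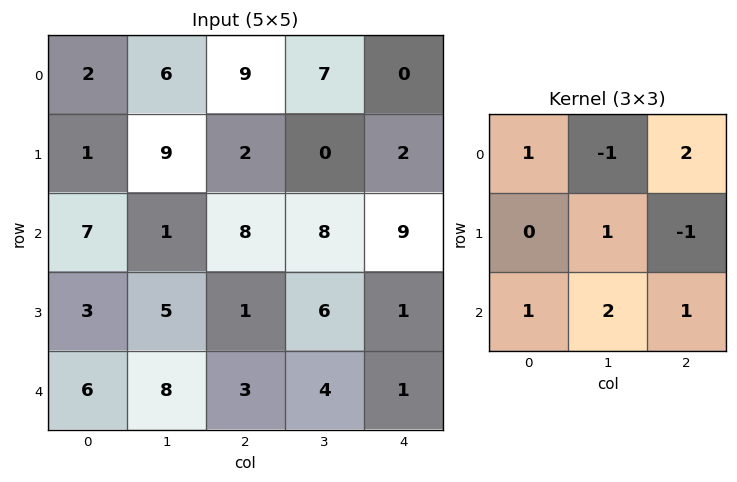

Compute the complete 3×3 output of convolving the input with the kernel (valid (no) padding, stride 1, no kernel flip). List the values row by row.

Output[0,0]: The receptive field on the input at this output position is [2 6 9 / 1 9 2 / 7 1 8]. Elementwise product with the kernel and sum: 2·1 + 6·-1 + 9·2 + 9·1 + 2·-1 + 7·1 + 1·2 + 8·1.
Output[0,1]: The receptive field on the input at this output position is [6 9 7 / 9 2 0 / 1 8 8]. Elementwise product with the kernel and sum: 6·1 + 9·-1 + 7·2 + 2·1 + 0·-1 + 1·1 + 8·2 + 8·1.

38 38 33
3 20 19
51 22 35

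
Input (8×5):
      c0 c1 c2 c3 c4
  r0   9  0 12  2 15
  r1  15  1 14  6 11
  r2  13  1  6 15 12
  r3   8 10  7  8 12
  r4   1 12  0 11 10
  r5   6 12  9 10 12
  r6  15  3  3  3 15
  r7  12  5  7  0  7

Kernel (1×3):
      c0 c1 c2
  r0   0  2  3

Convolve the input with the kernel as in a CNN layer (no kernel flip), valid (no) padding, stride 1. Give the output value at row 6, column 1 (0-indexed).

15

The receptive field on the input at this output position is [3 3 3]. Elementwise product with the kernel and sum: 3·2 + 3·3.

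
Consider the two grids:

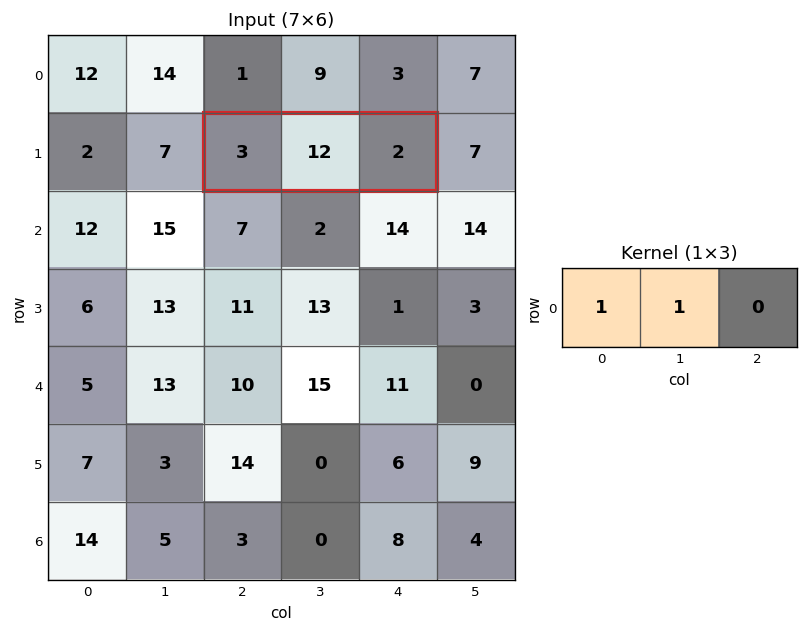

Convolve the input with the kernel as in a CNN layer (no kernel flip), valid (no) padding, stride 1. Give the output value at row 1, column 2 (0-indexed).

15

The receptive field on the input at this output position is [3 12 2]. Elementwise product with the kernel and sum: 3·1 + 12·1.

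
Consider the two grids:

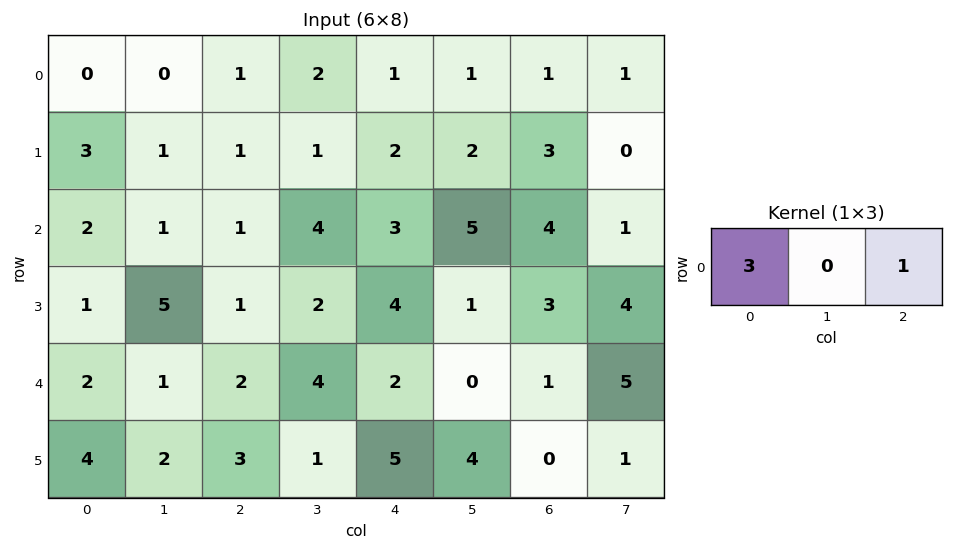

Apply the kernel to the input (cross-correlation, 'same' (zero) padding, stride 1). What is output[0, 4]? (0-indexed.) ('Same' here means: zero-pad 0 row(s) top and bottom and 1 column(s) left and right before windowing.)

The receptive field on the zero-padded input at this output position is [2 1 1]. Elementwise product with the kernel and sum: 2·3 + 1·1.

7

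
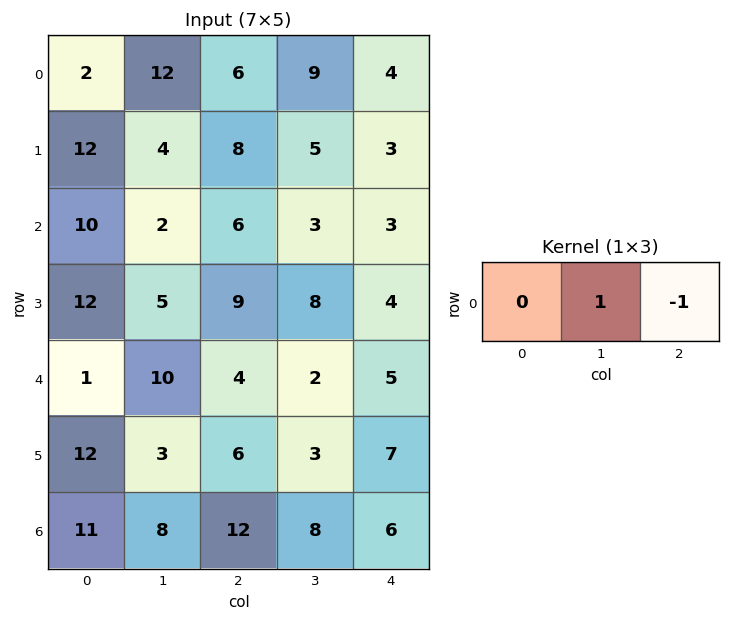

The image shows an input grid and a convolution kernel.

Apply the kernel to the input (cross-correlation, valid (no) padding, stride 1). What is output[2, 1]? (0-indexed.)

3

The receptive field on the input at this output position is [2 6 3]. Elementwise product with the kernel and sum: 6·1 + 3·-1.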